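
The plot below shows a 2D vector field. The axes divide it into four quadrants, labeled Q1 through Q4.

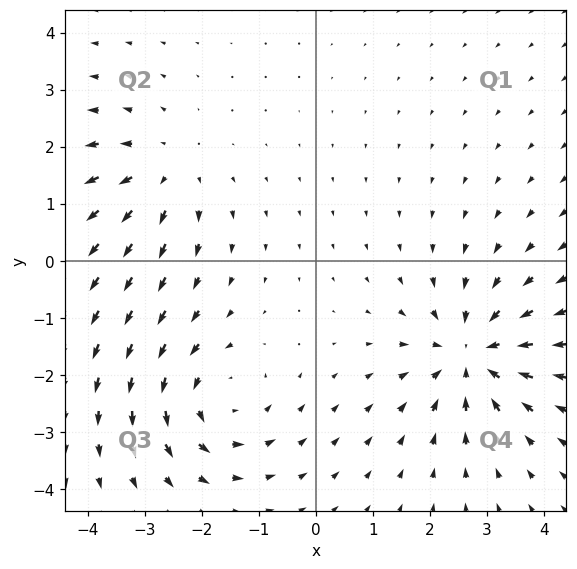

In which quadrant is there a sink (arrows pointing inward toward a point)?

Q4

The sink sits at approximately (2.7, -1.7), which lies in quadrant Q4. The divergence there is about -4, negative as expected for a sink.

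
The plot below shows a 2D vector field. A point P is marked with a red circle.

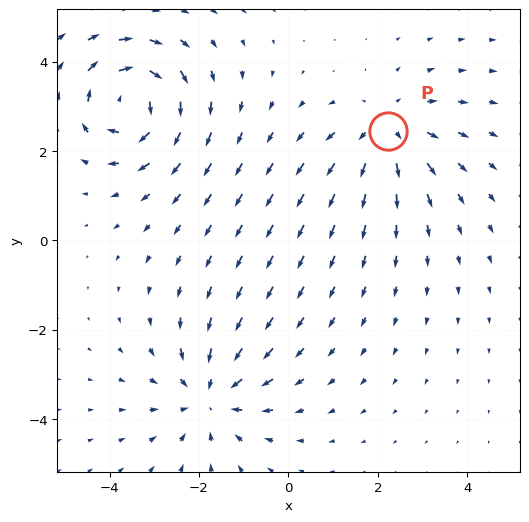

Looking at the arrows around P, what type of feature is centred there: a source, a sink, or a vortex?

source

At P (2.2, 2.4) the arrows spread outward. Divergence about +4, curl ≈0 — positive divergence with near-zero curl is a source.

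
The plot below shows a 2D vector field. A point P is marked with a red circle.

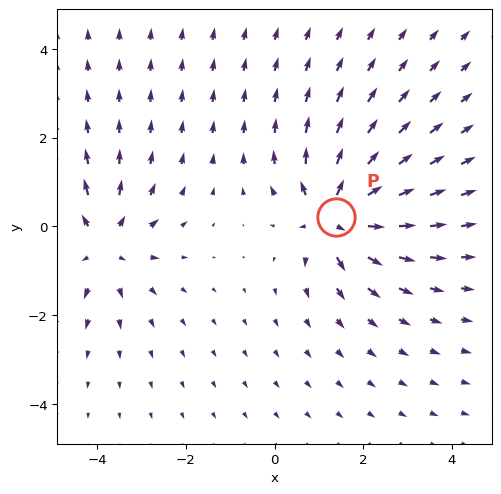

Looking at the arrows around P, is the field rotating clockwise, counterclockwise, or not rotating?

not rotating

Near P at (1.4, 0.2) the arrows show no circulation. The curl there is ≈0.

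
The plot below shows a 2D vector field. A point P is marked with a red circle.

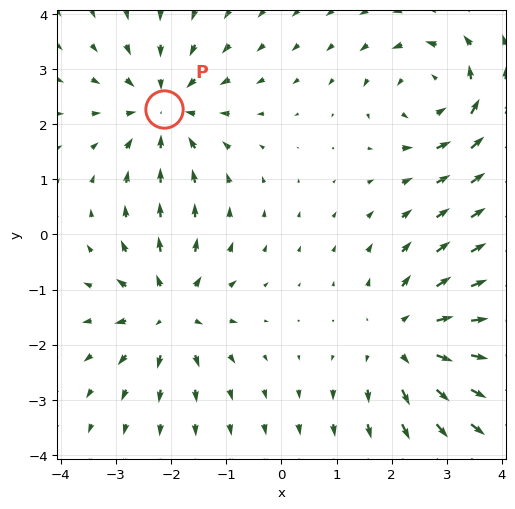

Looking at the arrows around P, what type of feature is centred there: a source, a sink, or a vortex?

At P (-2.1, 2.3) the arrows converge inward. Divergence about -4, curl ≈0 — negative divergence with near-zero curl is a sink.

sink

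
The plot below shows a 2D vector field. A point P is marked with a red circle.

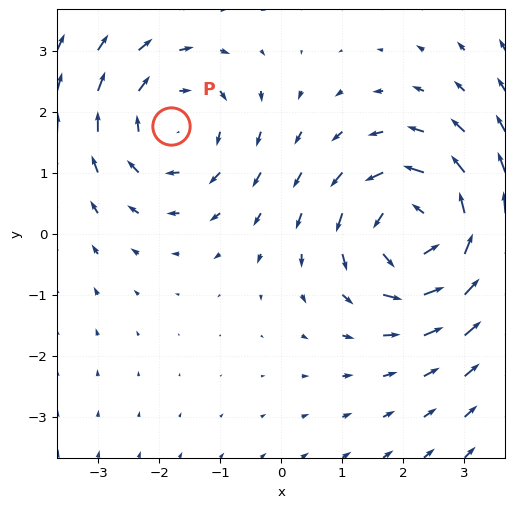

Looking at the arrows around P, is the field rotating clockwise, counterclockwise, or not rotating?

Near P at (-1.8, 1.8) the arrows circulate clockwise. The curl (z-component) there is about -3; negative curl means clockwise rotation.

clockwise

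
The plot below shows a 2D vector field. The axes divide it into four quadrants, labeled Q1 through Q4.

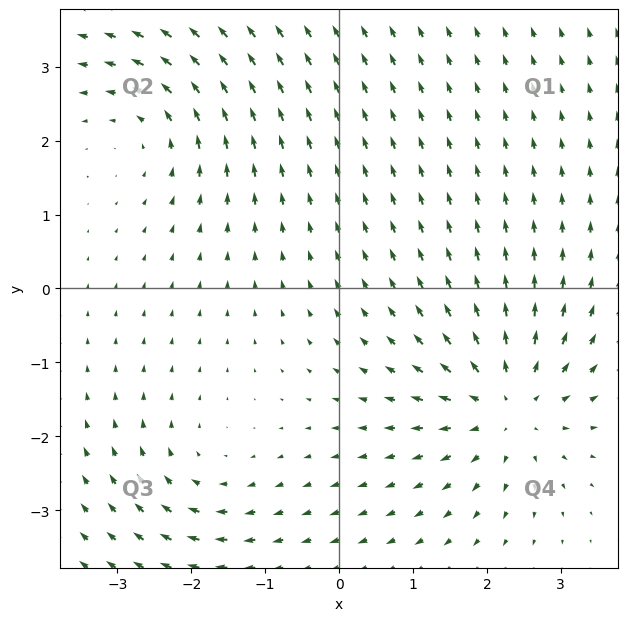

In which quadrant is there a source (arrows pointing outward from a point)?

The source sits at approximately (2.3, -1.6), which lies in quadrant Q4. The divergence there is about +5, positive as expected for a source.

Q4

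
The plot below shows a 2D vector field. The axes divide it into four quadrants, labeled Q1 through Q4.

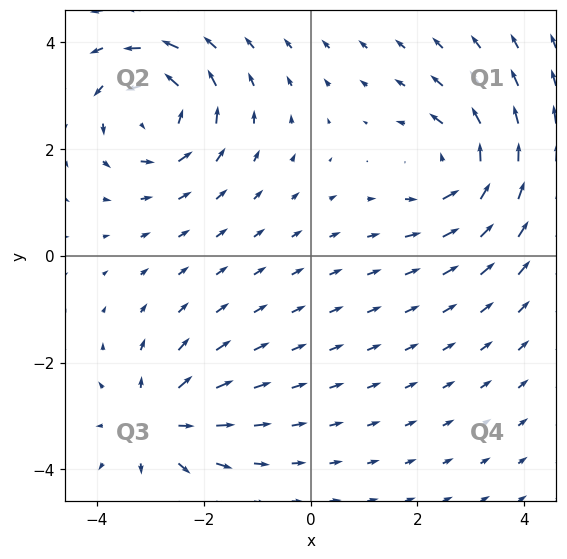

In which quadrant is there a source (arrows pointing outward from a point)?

The source sits at approximately (-2.9, -3.1), which lies in quadrant Q3. The divergence there is about +4, positive as expected for a source.

Q3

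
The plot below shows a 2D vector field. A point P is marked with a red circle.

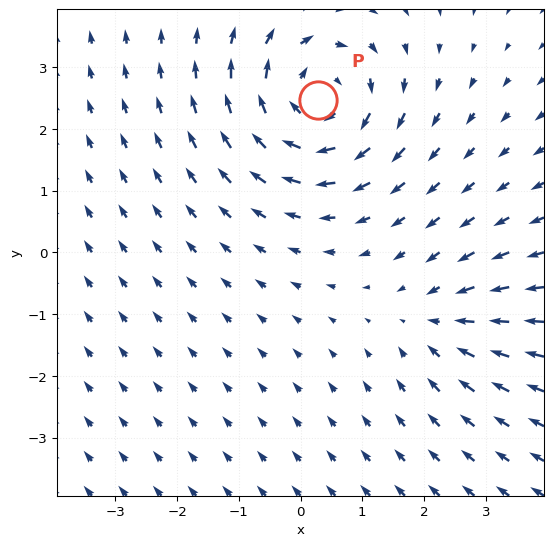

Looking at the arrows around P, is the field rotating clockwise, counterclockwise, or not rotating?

clockwise

Near P at (0.3, 2.5) the arrows circulate clockwise. The curl (z-component) there is about -5; negative curl means clockwise rotation.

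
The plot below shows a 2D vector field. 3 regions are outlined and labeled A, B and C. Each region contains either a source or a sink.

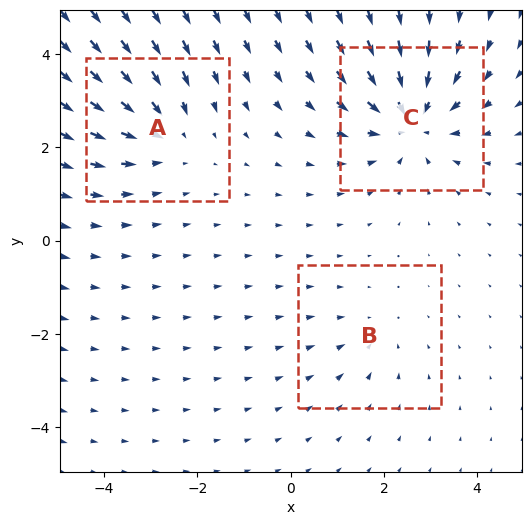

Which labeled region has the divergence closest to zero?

Divergence at each region's feature centre — A: about -3, B: about -2, C: about -5. Region B is closest to zero.

B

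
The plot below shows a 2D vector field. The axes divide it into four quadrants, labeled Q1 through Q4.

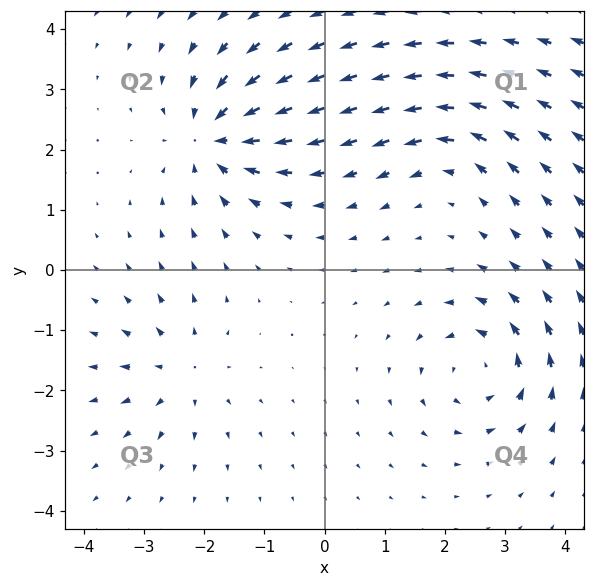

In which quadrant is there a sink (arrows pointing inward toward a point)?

Q2

The sink sits at approximately (-1.8, 2.2), which lies in quadrant Q2. The divergence there is about -6, negative as expected for a sink.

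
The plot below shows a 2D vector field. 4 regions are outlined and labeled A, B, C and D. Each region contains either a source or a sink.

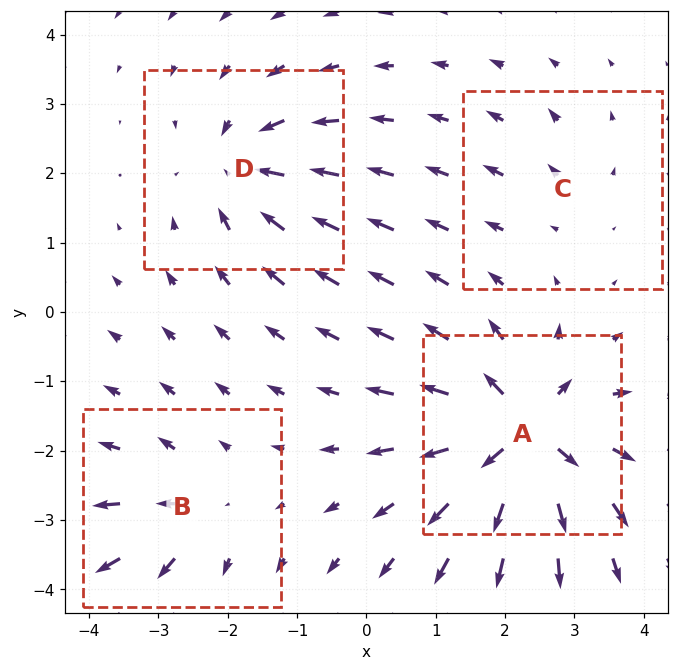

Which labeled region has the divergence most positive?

Divergence at each region's feature centre — A: about +9, B: about +4, C: about +2, D: about -6. Region A is most positive.

A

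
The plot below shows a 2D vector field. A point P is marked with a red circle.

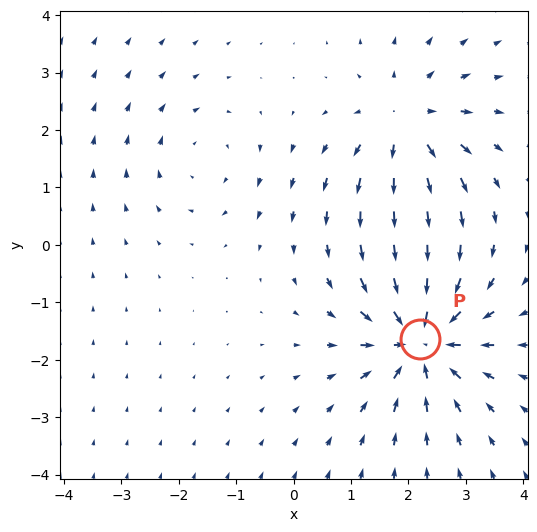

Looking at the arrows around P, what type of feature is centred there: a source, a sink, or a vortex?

At P (2.2, -1.6) the arrows converge inward. Divergence about -6, curl ≈0 — negative divergence with near-zero curl is a sink.

sink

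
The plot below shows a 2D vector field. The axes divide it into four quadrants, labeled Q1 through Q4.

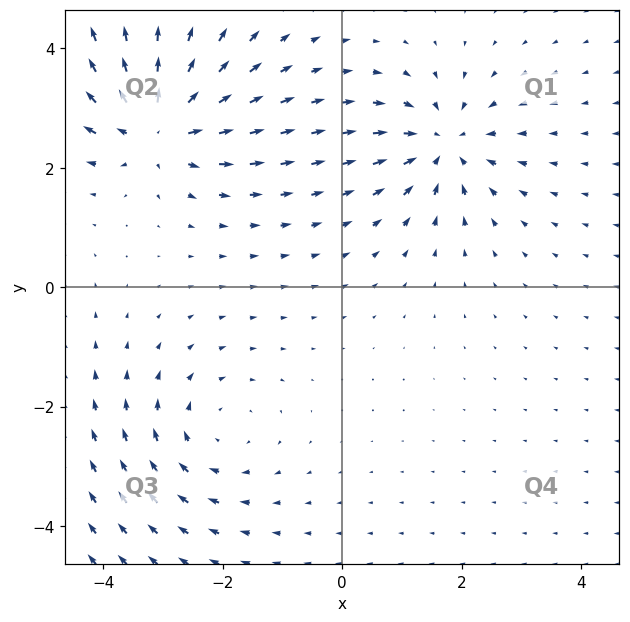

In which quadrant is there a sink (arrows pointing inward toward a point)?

Q1

The sink sits at approximately (1.7, 2.4), which lies in quadrant Q1. The divergence there is about -5, negative as expected for a sink.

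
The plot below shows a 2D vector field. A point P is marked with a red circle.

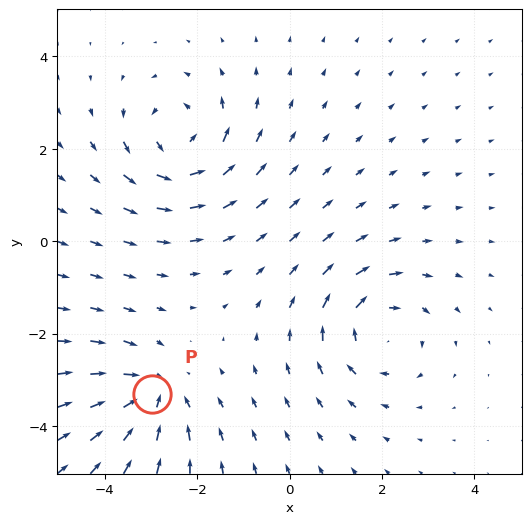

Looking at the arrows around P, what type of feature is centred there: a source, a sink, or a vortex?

At P (-3.0, -3.3) the arrows converge inward. Divergence about -5, curl ≈0 — negative divergence with near-zero curl is a sink.

sink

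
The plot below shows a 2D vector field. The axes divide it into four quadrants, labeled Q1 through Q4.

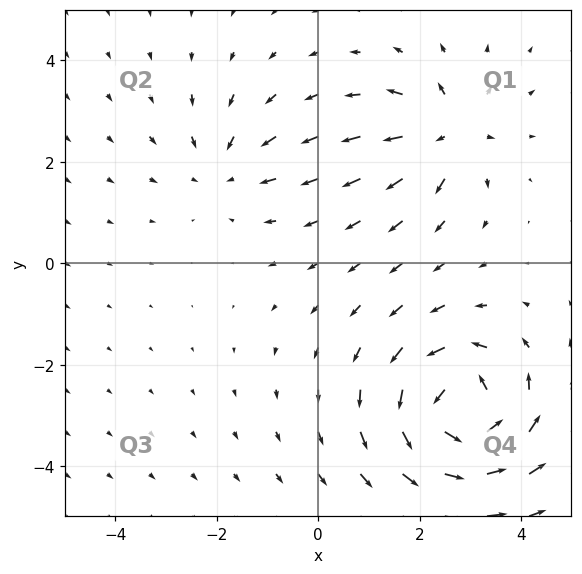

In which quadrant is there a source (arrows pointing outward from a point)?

Q1

The source sits at approximately (2.6, 2.6), which lies in quadrant Q1. The divergence there is about +4, positive as expected for a source.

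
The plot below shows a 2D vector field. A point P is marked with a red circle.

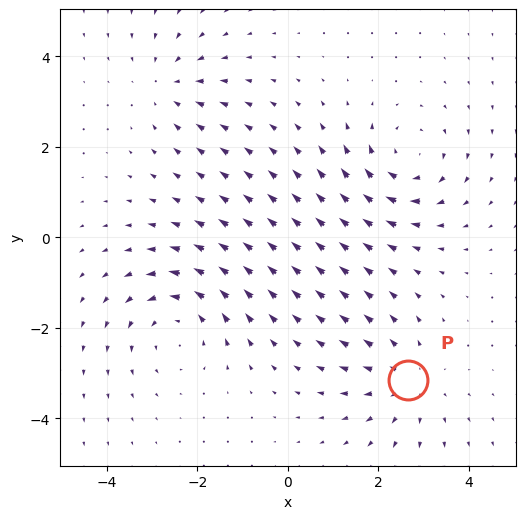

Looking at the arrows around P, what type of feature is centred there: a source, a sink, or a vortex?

At P (2.7, -3.1) the arrows spread outward. Divergence about +3, curl ≈0 — positive divergence with near-zero curl is a source.

source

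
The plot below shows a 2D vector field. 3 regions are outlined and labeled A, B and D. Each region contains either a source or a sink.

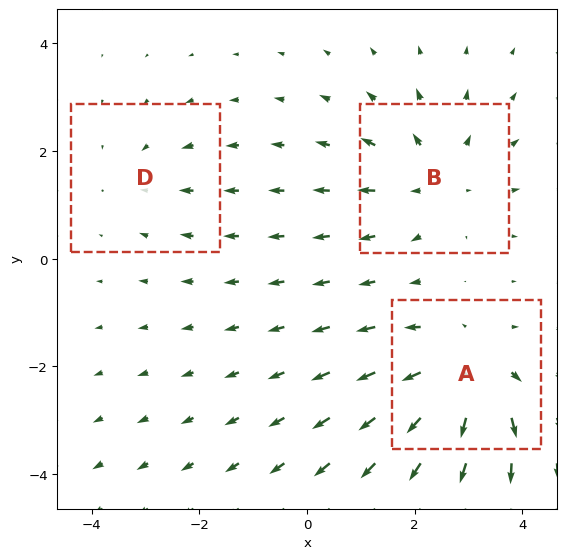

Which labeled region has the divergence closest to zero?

Divergence at each region's feature centre — A: about +4, B: about +3, D: about -2. Region D is closest to zero.

D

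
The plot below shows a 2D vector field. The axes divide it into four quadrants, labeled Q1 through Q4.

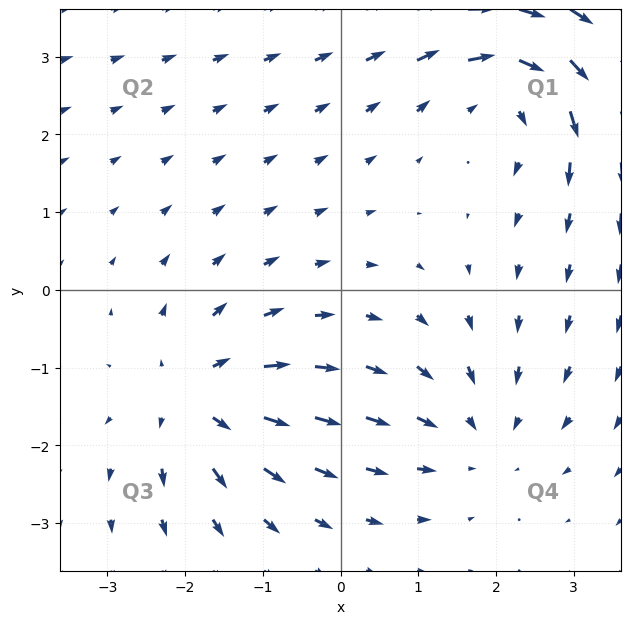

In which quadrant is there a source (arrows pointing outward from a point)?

The source sits at approximately (-1.9, -1.4), which lies in quadrant Q3. The divergence there is about +4, positive as expected for a source.

Q3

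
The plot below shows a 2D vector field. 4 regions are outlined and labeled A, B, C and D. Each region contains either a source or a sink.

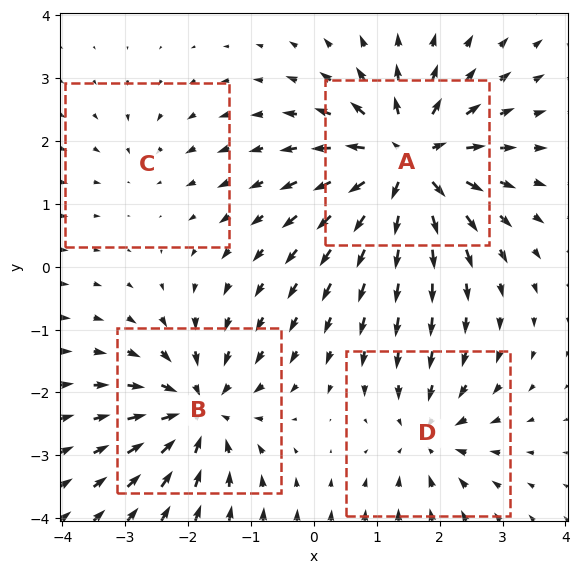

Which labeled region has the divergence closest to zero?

Divergence at each region's feature centre — A: about +8, B: about -6, C: about -2, D: about -4. Region C is closest to zero.

C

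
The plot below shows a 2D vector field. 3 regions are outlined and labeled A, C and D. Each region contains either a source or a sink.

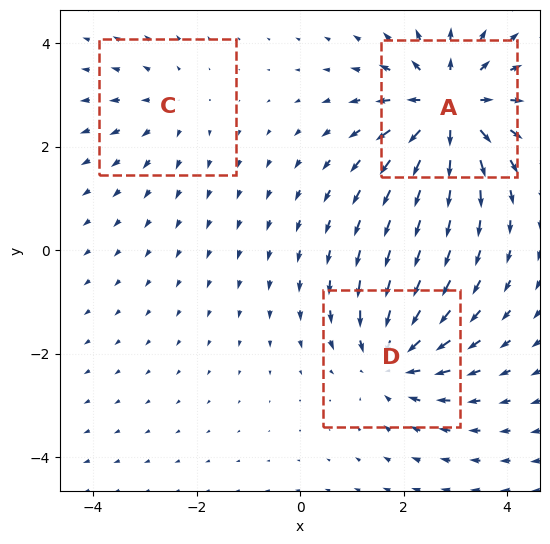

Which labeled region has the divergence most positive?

Divergence at each region's feature centre — A: about +5, C: about +2, D: about -4. Region A is most positive.

A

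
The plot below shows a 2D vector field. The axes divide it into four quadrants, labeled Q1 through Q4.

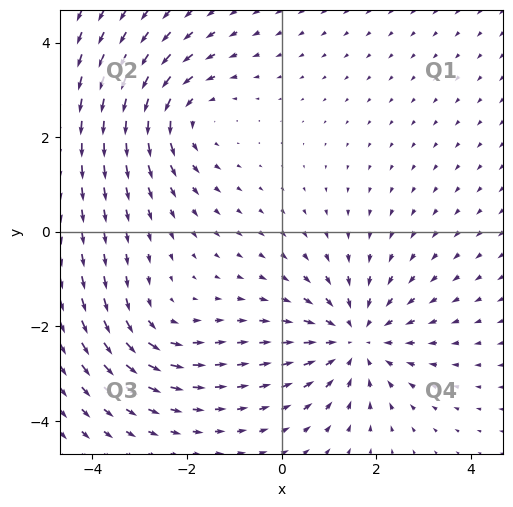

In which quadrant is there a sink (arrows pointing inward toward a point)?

The sink sits at approximately (1.6, -2.3), which lies in quadrant Q4. The divergence there is about -4, negative as expected for a sink.

Q4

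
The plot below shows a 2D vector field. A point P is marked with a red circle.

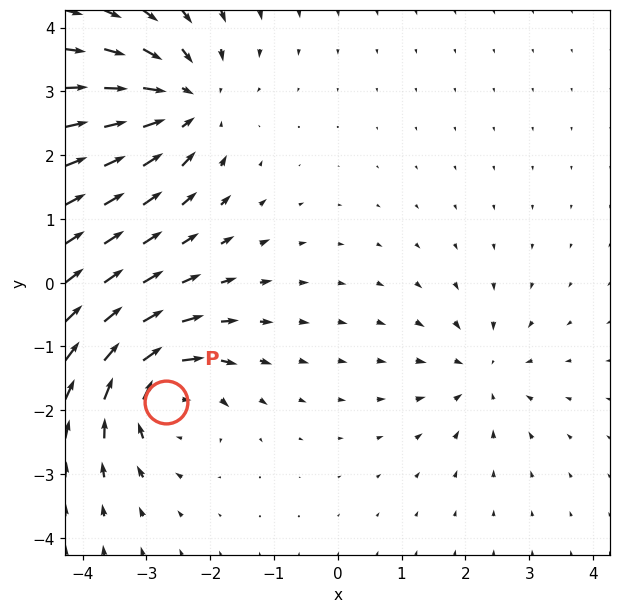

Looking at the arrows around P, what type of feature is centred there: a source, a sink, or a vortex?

vortex

At P (-2.7, -1.9) the arrows circulate clockwise. Divergence ≈0, curl about -6 — near-zero divergence with nonzero curl is a vortex.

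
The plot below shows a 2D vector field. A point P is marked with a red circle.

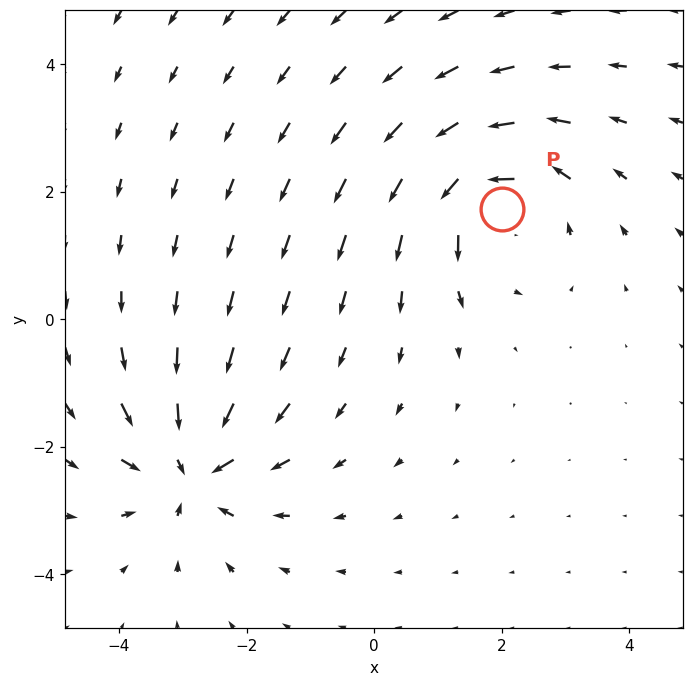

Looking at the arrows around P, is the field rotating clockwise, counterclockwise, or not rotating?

Near P at (2.0, 1.7) the arrows circulate counterclockwise. The curl (z-component) there is about +5; positive curl means counterclockwise rotation.

counterclockwise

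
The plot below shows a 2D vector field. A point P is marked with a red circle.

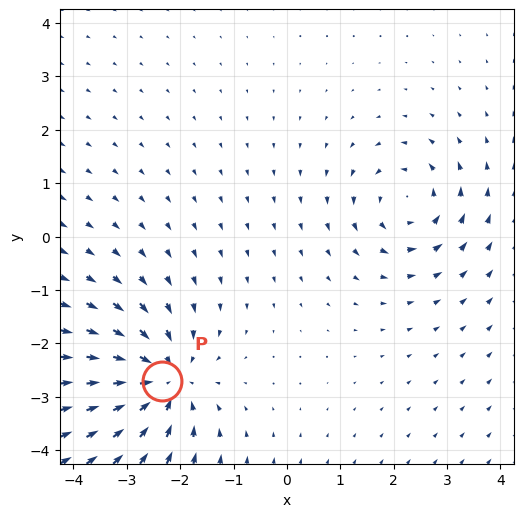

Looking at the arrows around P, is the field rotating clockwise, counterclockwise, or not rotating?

not rotating

Near P at (-2.3, -2.7) the arrows show no circulation. The curl there is ≈0.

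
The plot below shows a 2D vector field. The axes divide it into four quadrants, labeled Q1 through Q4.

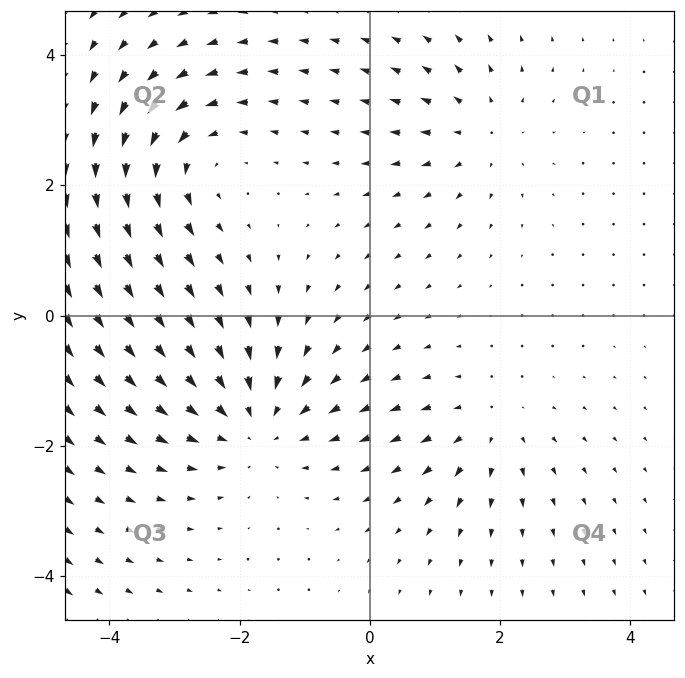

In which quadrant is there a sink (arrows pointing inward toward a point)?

Q3

The sink sits at approximately (-1.8, -1.7), which lies in quadrant Q3. The divergence there is about -4, negative as expected for a sink.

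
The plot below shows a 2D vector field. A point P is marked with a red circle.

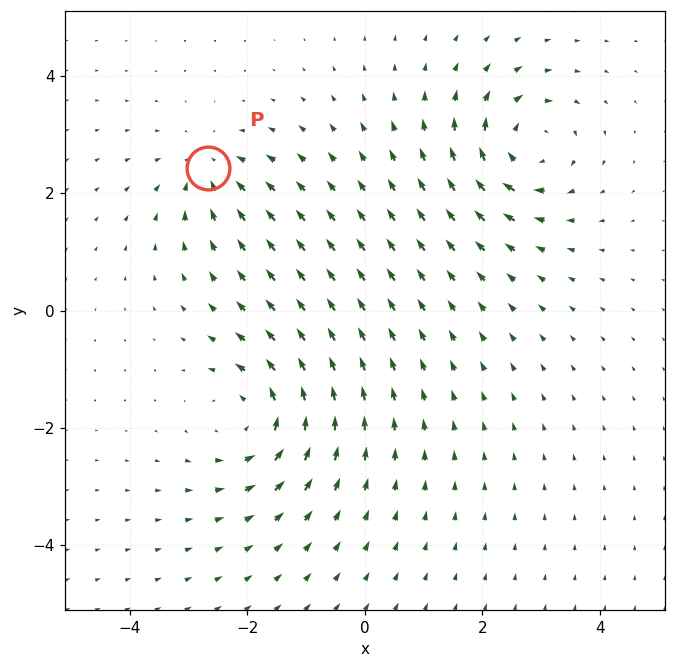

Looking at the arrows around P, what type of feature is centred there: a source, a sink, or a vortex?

At P (-2.7, 2.4) the arrows converge inward. Divergence about -3, curl ≈0 — negative divergence with near-zero curl is a sink.

sink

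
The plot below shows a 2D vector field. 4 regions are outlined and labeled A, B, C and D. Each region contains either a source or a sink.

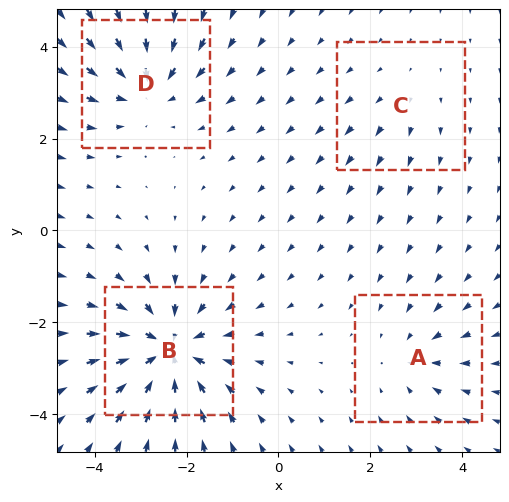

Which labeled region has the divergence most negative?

Divergence at each region's feature centre — A: about -3, B: about -7, C: about +2, D: about -5. Region B is most negative.

B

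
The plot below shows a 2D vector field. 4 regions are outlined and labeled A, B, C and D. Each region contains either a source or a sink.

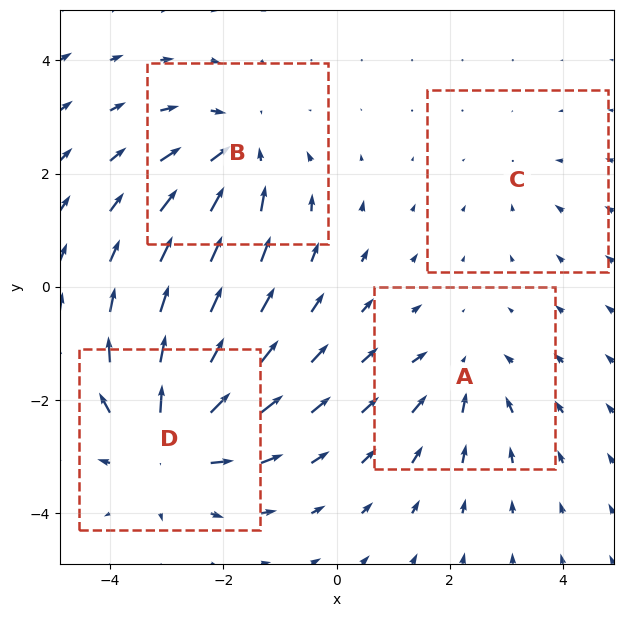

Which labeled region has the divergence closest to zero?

Divergence at each region's feature centre — A: about -3, B: about -5, C: about -2, D: about +6. Region C is closest to zero.

C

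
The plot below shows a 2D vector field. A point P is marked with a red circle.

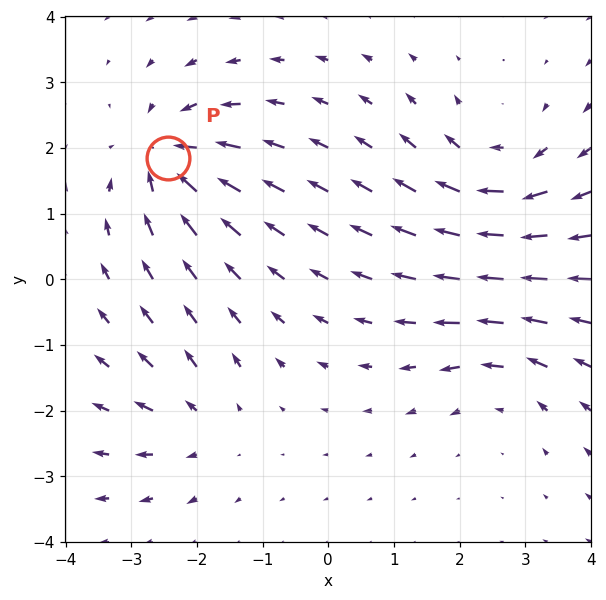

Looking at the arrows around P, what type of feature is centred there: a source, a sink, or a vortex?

sink

At P (-2.4, 1.8) the arrows converge inward. Divergence about -6, curl ≈0 — negative divergence with near-zero curl is a sink.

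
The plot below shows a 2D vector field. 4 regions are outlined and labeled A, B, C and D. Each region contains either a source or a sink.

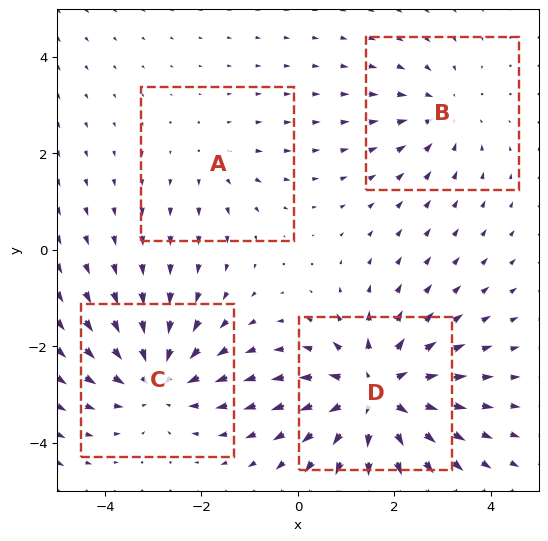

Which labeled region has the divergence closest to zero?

A

Divergence at each region's feature centre — A: about +2, B: about -3, C: about -4, D: about +6. Region A is closest to zero.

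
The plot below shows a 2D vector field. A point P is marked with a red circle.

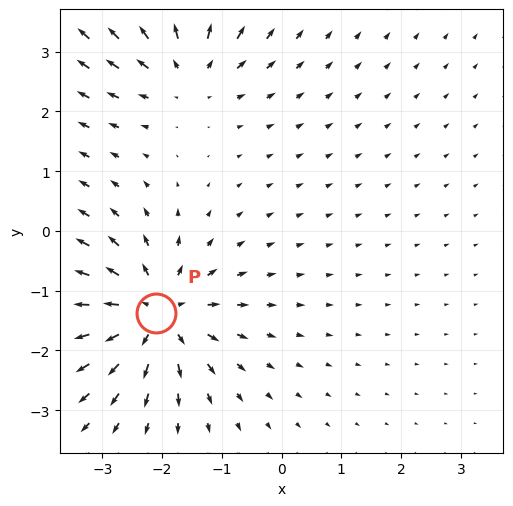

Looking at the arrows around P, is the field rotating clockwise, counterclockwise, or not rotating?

not rotating

Near P at (-2.1, -1.4) the arrows show no circulation. The curl there is ≈0.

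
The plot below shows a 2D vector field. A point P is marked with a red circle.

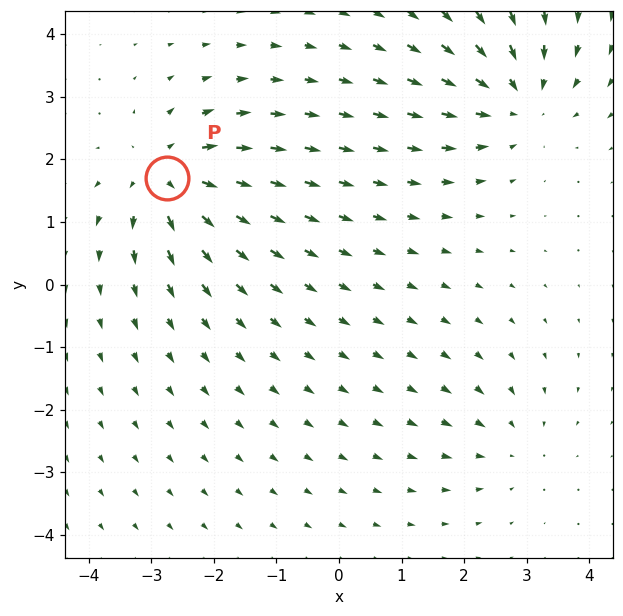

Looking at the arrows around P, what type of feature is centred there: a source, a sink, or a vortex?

At P (-2.7, 1.7) the arrows spread outward. Divergence about +6, curl ≈0 — positive divergence with near-zero curl is a source.

source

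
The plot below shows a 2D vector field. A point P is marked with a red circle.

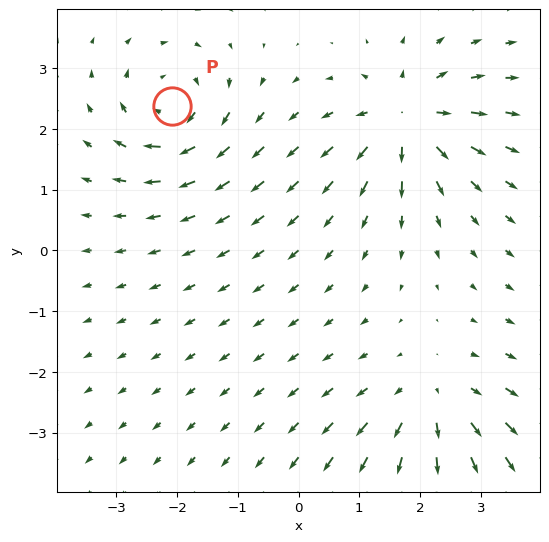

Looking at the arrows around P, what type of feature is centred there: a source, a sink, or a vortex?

At P (-2.1, 2.4) the arrows circulate clockwise. Divergence ≈0, curl about -6 — near-zero divergence with nonzero curl is a vortex.

vortex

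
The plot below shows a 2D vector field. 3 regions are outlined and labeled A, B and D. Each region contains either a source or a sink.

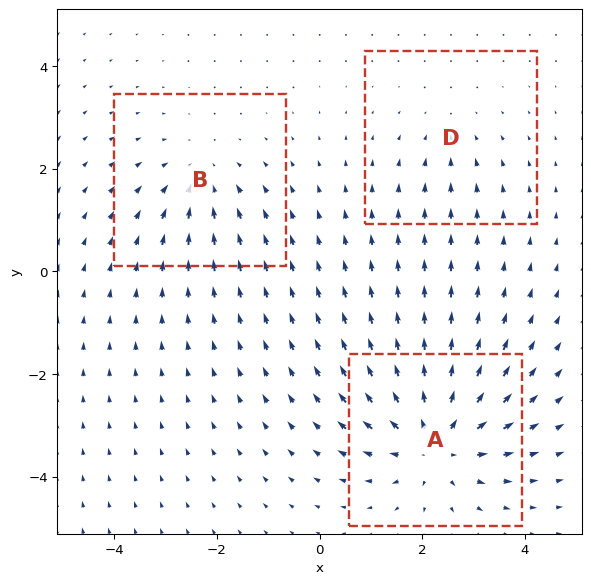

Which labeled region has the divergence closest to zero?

Divergence at each region's feature centre — A: about +5, B: about -3, D: about -2. Region D is closest to zero.

D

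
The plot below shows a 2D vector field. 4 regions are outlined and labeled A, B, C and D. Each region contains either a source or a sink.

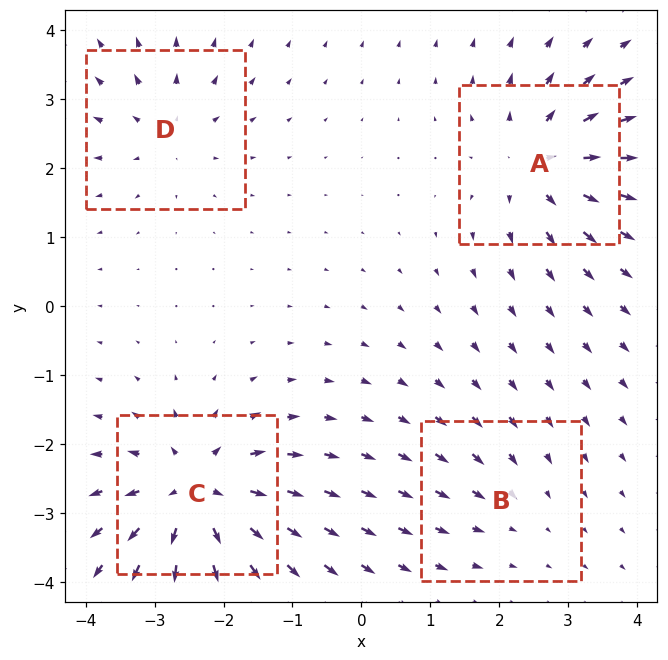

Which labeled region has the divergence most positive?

Divergence at each region's feature centre — A: about +6, B: about -3, C: about +8, D: about +4. Region C is most positive.

C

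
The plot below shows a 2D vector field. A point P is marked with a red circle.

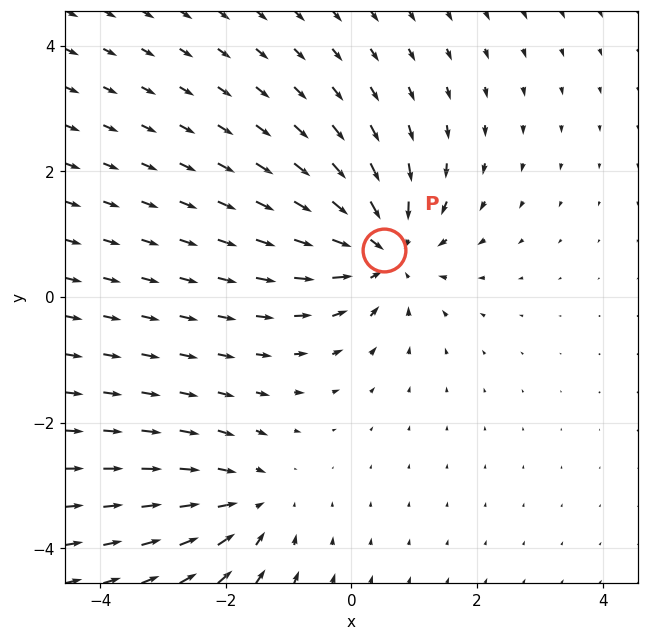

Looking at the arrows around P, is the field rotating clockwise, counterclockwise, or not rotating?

not rotating

Near P at (0.5, 0.8) the arrows show no circulation. The curl there is ≈0.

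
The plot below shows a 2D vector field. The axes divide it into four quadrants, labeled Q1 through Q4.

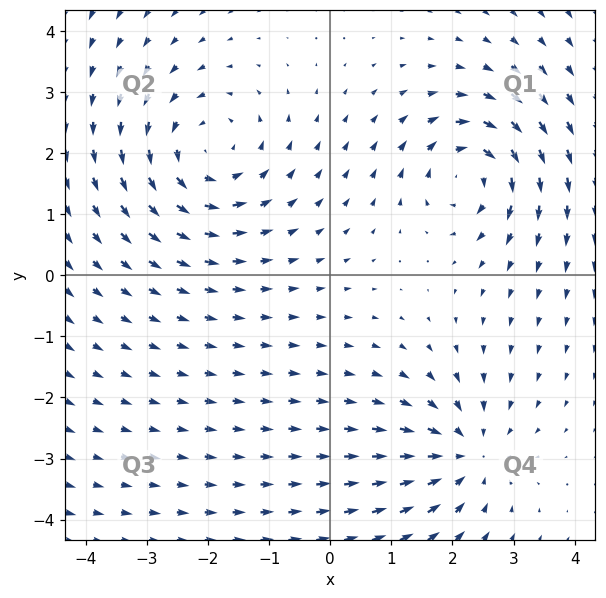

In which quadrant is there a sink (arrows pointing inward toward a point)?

The sink sits at approximately (2.2, -2.9), which lies in quadrant Q4. The divergence there is about -3, negative as expected for a sink.

Q4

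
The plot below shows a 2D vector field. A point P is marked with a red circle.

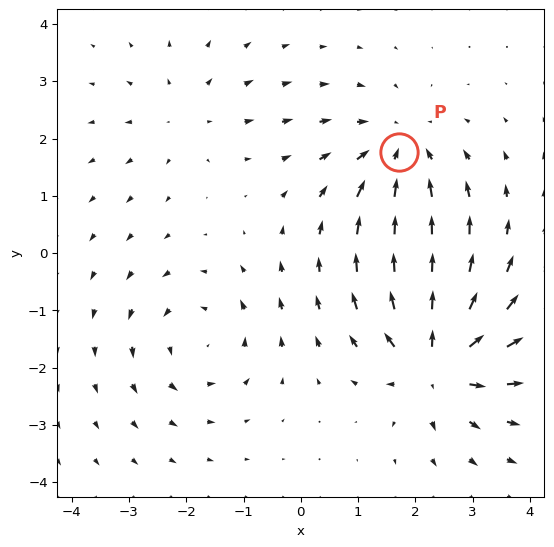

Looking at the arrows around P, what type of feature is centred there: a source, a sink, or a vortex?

sink

At P (1.7, 1.8) the arrows converge inward. Divergence about -4, curl ≈0 — negative divergence with near-zero curl is a sink.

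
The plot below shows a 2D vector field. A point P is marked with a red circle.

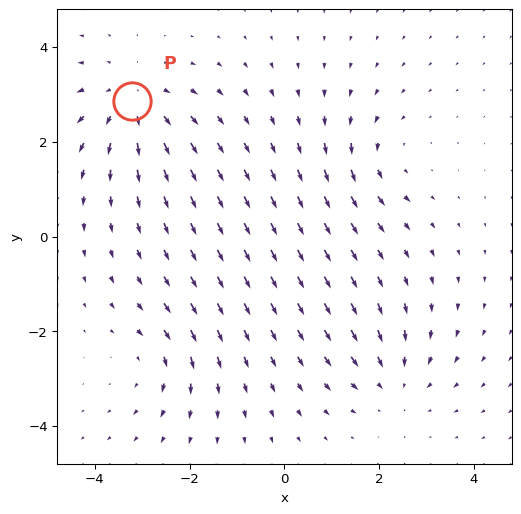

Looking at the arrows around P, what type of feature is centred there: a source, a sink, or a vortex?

source

At P (-3.2, 2.9) the arrows spread outward. Divergence about +4, curl ≈0 — positive divergence with near-zero curl is a source.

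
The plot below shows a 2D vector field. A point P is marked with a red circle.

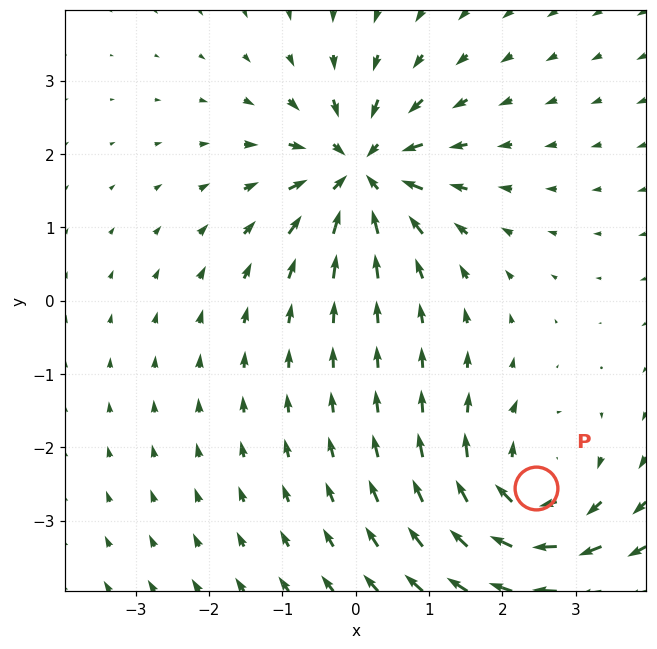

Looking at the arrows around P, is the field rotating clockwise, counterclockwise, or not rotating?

Near P at (2.5, -2.6) the arrows circulate clockwise. The curl (z-component) there is about -4; negative curl means clockwise rotation.

clockwise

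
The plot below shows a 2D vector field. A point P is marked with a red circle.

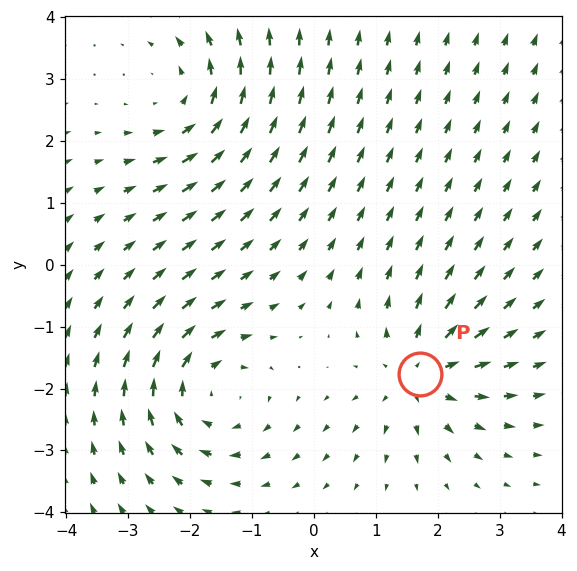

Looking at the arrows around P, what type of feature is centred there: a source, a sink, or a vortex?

At P (1.7, -1.8) the arrows spread outward. Divergence about +4, curl ≈0 — positive divergence with near-zero curl is a source.

source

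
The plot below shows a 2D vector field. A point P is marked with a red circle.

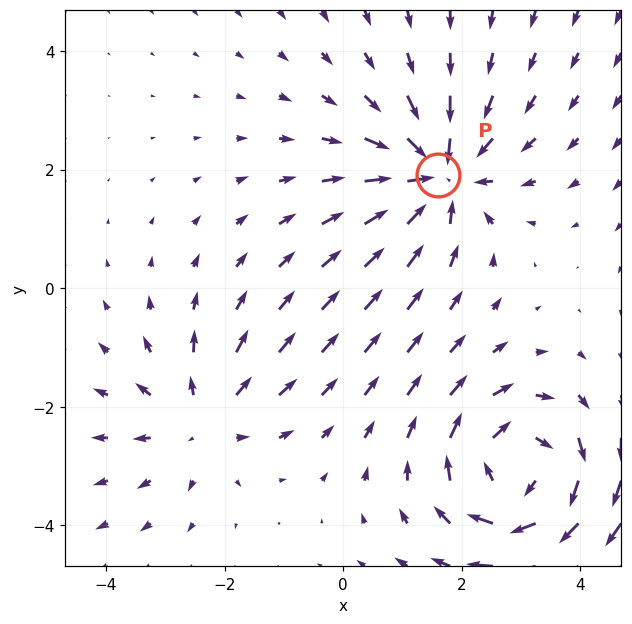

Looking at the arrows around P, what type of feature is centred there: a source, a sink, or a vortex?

sink

At P (1.6, 1.9) the arrows converge inward. Divergence about -5, curl ≈0 — negative divergence with near-zero curl is a sink.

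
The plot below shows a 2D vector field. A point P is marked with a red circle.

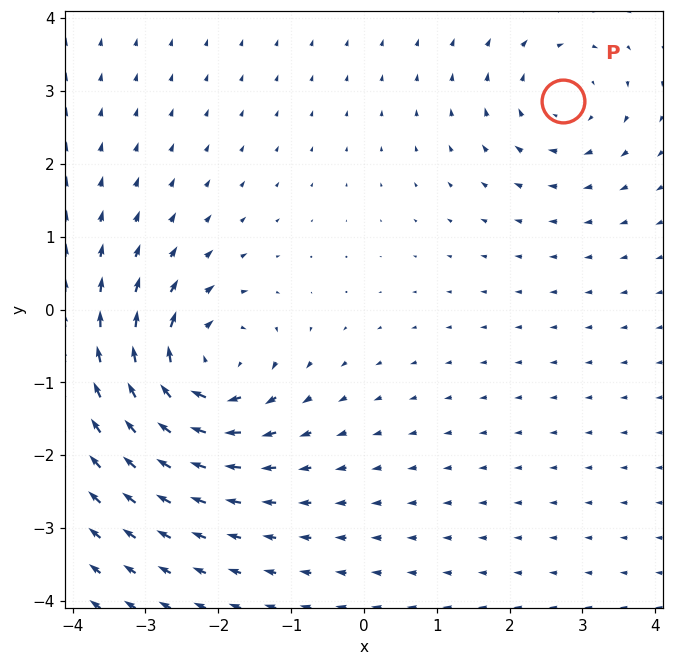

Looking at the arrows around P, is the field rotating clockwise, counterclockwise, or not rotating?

clockwise

Near P at (2.7, 2.9) the arrows circulate clockwise. The curl (z-component) there is about -3; negative curl means clockwise rotation.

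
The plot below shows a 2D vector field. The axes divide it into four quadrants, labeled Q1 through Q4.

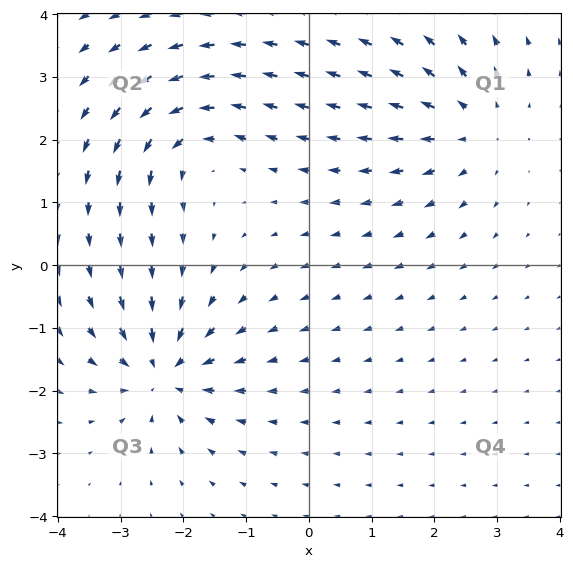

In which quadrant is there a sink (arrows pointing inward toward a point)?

Q3

The sink sits at approximately (-2.3, -1.7), which lies in quadrant Q3. The divergence there is about -5, negative as expected for a sink.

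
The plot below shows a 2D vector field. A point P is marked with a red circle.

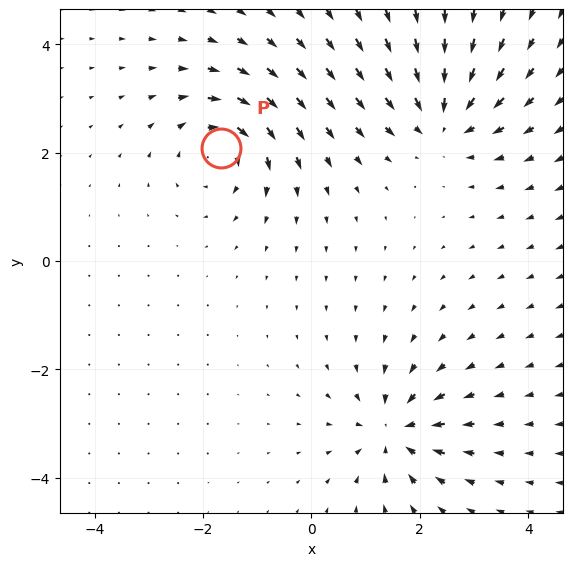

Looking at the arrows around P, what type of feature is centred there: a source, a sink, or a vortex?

At P (-1.7, 2.1) the arrows circulate clockwise. Divergence ≈0, curl about -6 — near-zero divergence with nonzero curl is a vortex.

vortex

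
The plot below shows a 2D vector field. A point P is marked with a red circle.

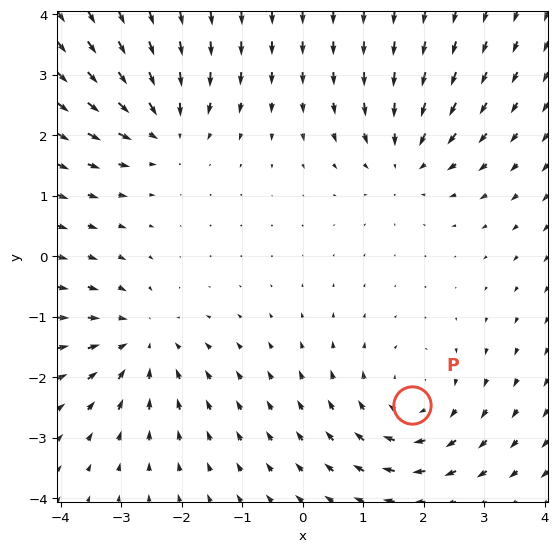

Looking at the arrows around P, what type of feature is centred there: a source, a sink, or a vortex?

vortex

At P (1.8, -2.5) the arrows circulate clockwise. Divergence ≈0, curl about -4 — near-zero divergence with nonzero curl is a vortex.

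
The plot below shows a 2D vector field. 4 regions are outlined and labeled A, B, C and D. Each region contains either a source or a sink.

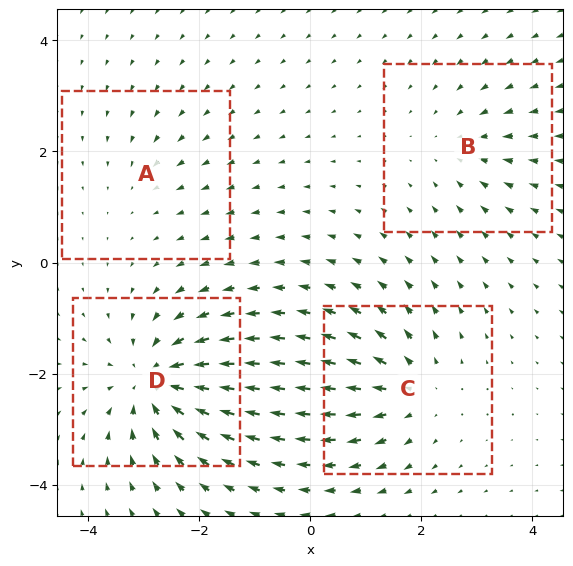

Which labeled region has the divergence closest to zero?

A

Divergence at each region's feature centre — A: about -2, B: about -3, C: about +5, D: about -7. Region A is closest to zero.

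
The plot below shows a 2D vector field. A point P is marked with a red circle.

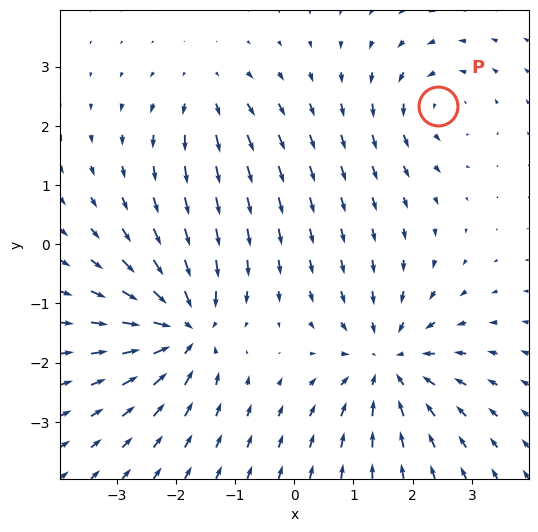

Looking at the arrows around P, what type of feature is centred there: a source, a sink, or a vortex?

At P (2.4, 2.3) the arrows circulate counterclockwise. Divergence ≈0, curl about +4 — near-zero divergence with nonzero curl is a vortex.

vortex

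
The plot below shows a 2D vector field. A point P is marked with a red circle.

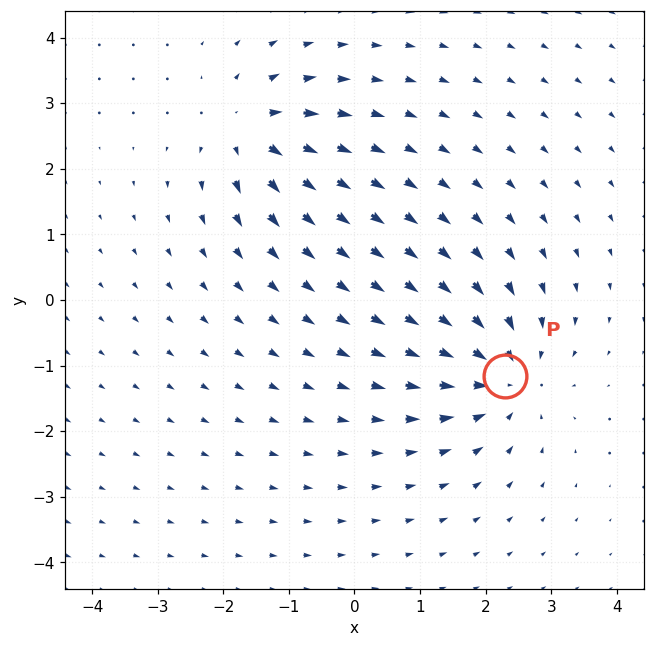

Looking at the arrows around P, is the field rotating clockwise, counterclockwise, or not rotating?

Near P at (2.3, -1.2) the arrows show no circulation. The curl there is ≈0.

not rotating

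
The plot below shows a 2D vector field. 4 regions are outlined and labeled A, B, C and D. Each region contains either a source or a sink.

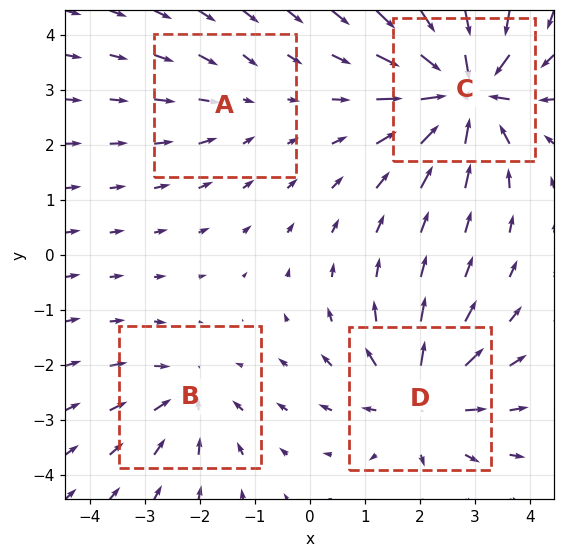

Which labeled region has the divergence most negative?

C

Divergence at each region's feature centre — A: about -2, B: about -4, C: about -8, D: about +6. Region C is most negative.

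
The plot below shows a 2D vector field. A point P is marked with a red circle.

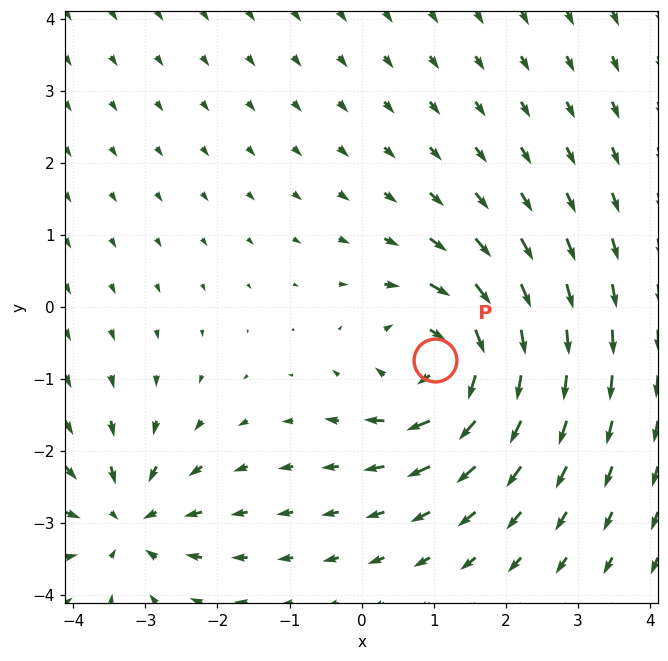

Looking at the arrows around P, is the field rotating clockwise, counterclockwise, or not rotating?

clockwise

Near P at (1.0, -0.7) the arrows circulate clockwise. The curl (z-component) there is about -6; negative curl means clockwise rotation.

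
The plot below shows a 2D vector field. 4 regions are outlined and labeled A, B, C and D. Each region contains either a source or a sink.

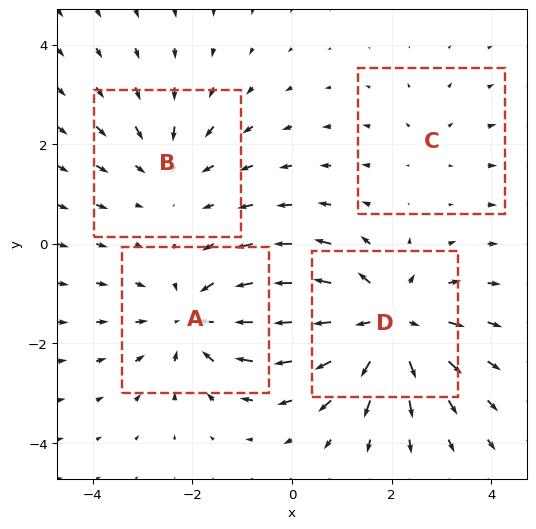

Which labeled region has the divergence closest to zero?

Divergence at each region's feature centre — A: about -4, B: about -3, C: about +2, D: about +6. Region C is closest to zero.

C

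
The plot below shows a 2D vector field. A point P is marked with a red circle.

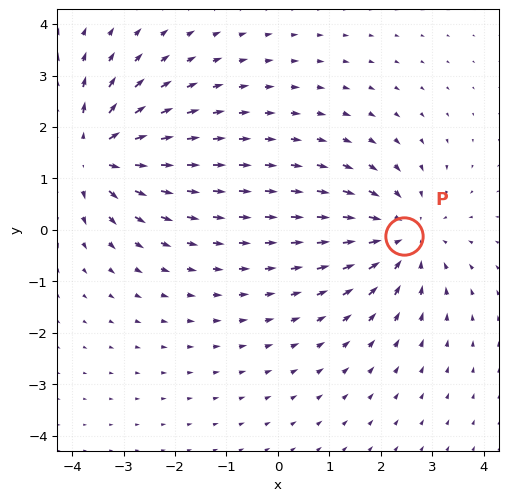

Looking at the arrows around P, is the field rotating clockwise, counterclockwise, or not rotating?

not rotating

Near P at (2.4, -0.1) the arrows show no circulation. The curl there is ≈0.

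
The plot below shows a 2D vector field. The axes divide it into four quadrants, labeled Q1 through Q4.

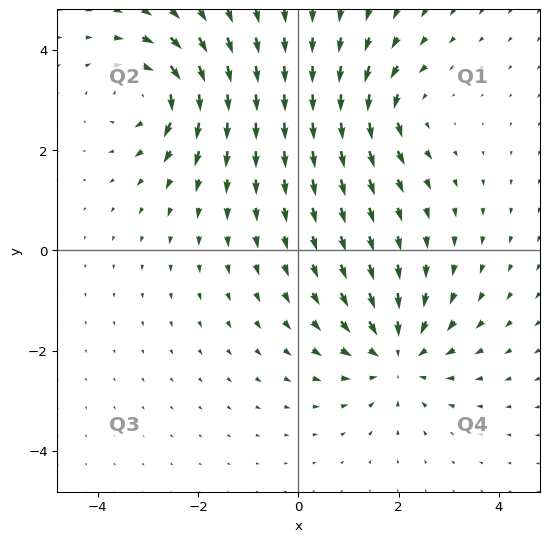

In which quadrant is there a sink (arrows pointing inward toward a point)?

Q4

The sink sits at approximately (2.0, -2.1), which lies in quadrant Q4. The divergence there is about -4, negative as expected for a sink.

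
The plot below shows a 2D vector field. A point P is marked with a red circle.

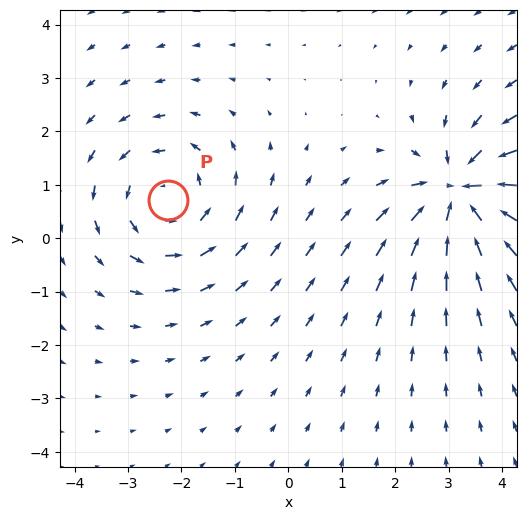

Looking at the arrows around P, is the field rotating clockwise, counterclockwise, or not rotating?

Near P at (-2.3, 0.7) the arrows circulate counterclockwise. The curl (z-component) there is about +3; positive curl means counterclockwise rotation.

counterclockwise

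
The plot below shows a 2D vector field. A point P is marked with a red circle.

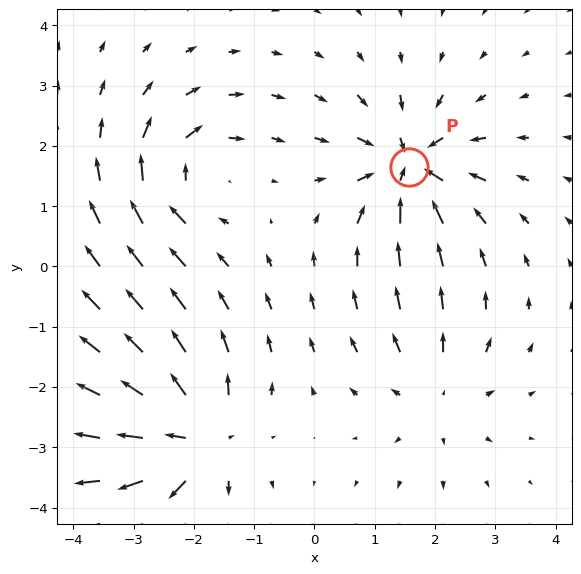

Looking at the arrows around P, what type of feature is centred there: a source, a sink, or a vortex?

sink

At P (1.6, 1.6) the arrows converge inward. Divergence about -7, curl ≈0 — negative divergence with near-zero curl is a sink.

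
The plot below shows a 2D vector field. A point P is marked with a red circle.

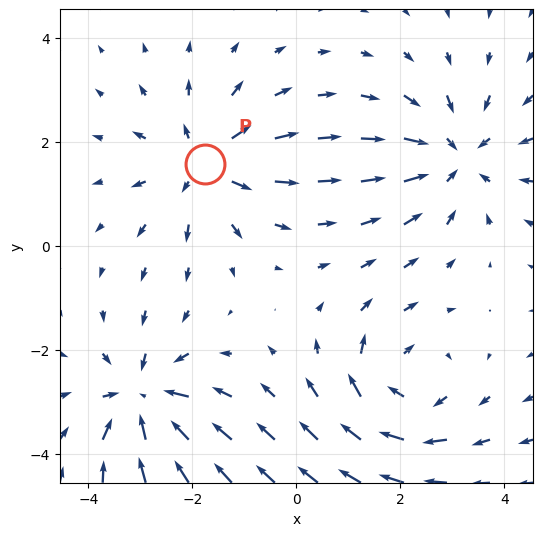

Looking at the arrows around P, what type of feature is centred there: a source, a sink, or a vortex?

source

At P (-1.8, 1.6) the arrows spread outward. Divergence about +5, curl ≈0 — positive divergence with near-zero curl is a source.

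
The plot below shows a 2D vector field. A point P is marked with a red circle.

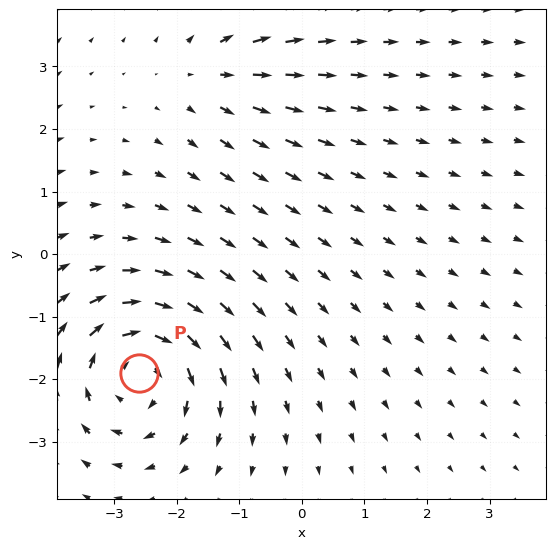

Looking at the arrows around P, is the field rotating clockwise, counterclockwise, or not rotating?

clockwise

Near P at (-2.6, -1.9) the arrows circulate clockwise. The curl (z-component) there is about -4; negative curl means clockwise rotation.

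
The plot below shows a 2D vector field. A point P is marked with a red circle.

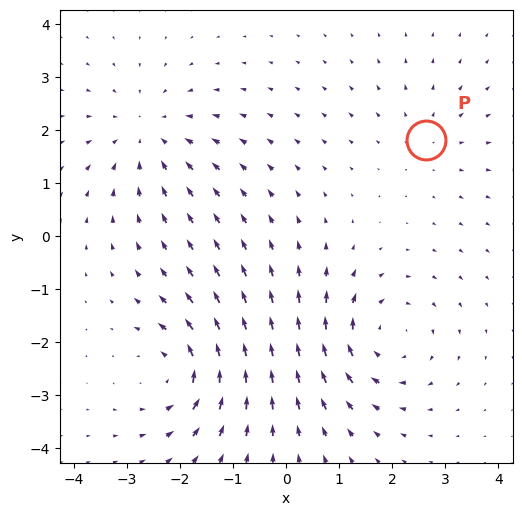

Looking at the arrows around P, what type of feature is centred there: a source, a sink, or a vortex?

source

At P (2.6, 1.8) the arrows spread outward. Divergence about +2, curl ≈0 — positive divergence with near-zero curl is a source.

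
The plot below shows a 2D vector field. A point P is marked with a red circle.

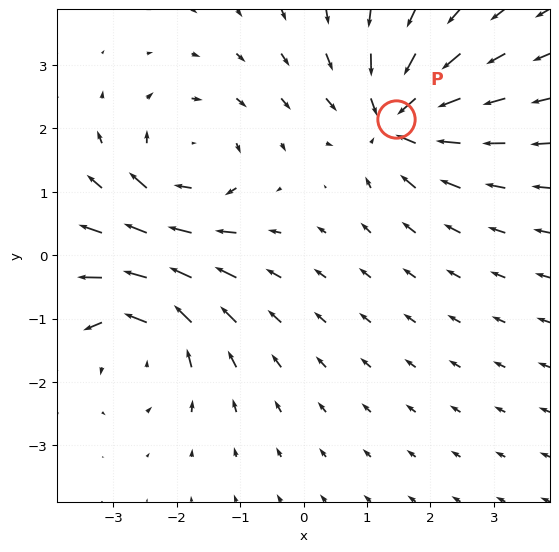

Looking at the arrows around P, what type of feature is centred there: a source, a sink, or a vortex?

At P (1.5, 2.2) the arrows converge inward. Divergence about -6, curl ≈0 — negative divergence with near-zero curl is a sink.

sink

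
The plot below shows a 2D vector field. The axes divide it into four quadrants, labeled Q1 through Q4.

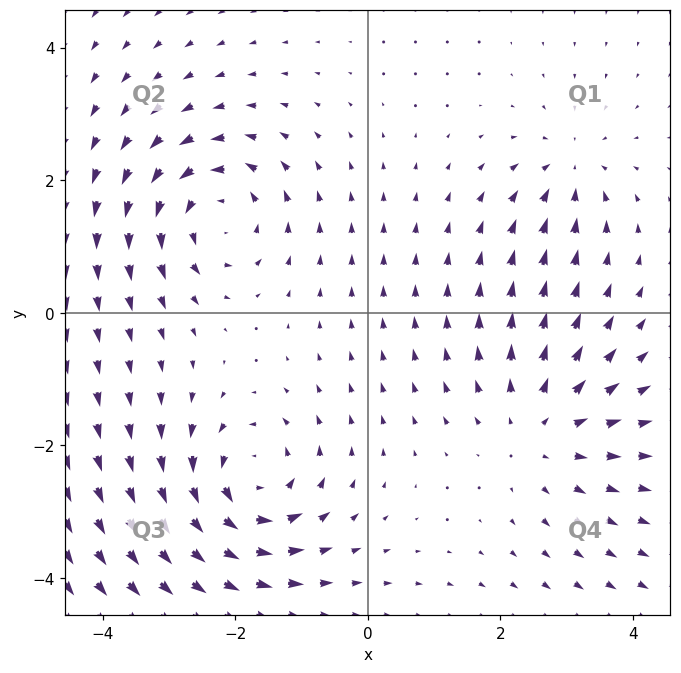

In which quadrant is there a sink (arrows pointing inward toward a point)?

The sink sits at approximately (3.1, 2.2), which lies in quadrant Q1. The divergence there is about -4, negative as expected for a sink.

Q1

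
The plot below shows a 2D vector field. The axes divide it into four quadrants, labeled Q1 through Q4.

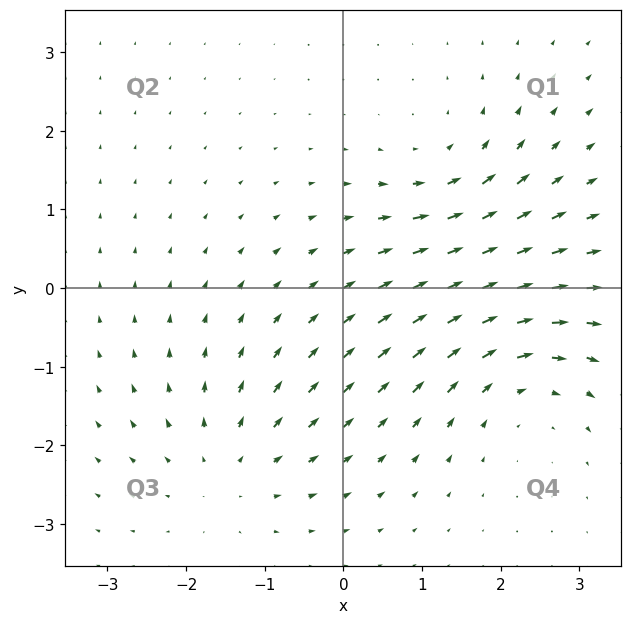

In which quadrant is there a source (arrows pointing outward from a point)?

The source sits at approximately (-1.5, -2.3), which lies in quadrant Q3. The divergence there is about +4, positive as expected for a source.

Q3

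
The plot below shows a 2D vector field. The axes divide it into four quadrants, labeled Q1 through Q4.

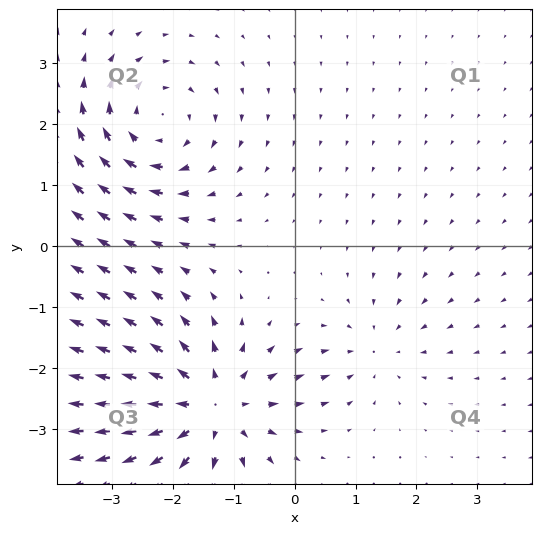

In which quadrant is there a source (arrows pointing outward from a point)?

The source sits at approximately (-1.4, -2.6), which lies in quadrant Q3. The divergence there is about +5, positive as expected for a source.

Q3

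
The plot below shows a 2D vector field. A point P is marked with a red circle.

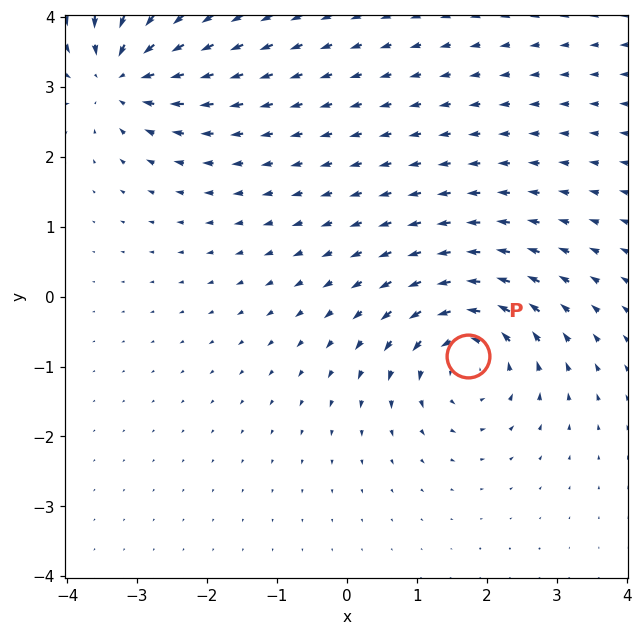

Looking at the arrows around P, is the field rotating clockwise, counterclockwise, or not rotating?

counterclockwise

Near P at (1.7, -0.8) the arrows circulate counterclockwise. The curl (z-component) there is about +5; positive curl means counterclockwise rotation.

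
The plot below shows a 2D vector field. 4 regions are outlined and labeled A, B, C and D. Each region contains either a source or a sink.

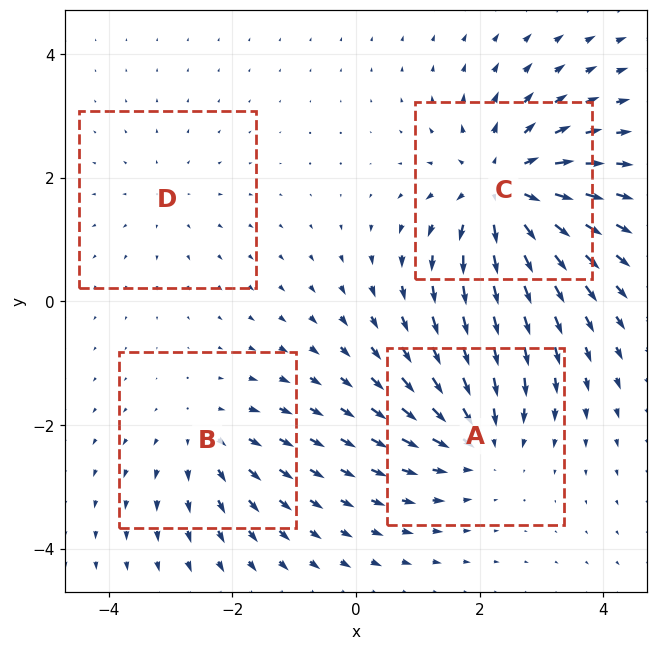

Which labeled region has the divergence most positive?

Divergence at each region's feature centre — A: about -5, B: about +3, C: about +7, D: about +2. Region C is most positive.

C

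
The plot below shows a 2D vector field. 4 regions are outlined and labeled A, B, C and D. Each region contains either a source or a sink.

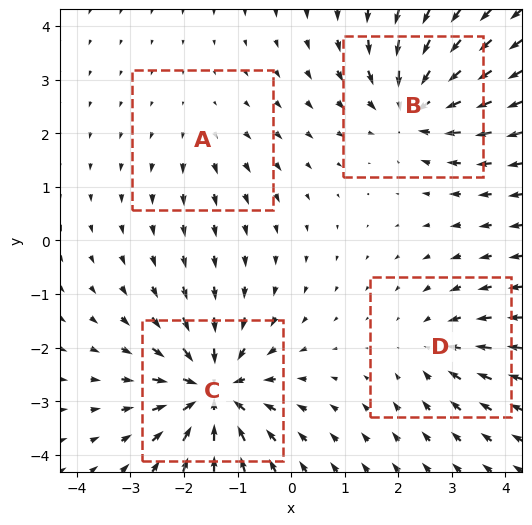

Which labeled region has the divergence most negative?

Divergence at each region's feature centre — A: about +2, B: about -6, C: about -7, D: about -3. Region C is most negative.

C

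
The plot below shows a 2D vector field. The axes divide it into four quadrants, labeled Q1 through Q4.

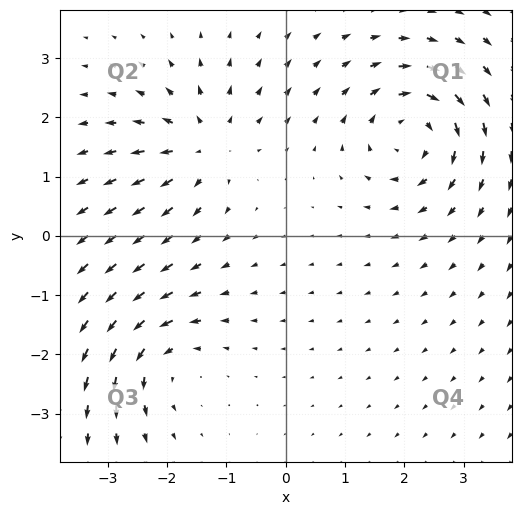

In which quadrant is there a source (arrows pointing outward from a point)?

The source sits at approximately (-1.4, 1.5), which lies in quadrant Q2. The divergence there is about +5, positive as expected for a source.

Q2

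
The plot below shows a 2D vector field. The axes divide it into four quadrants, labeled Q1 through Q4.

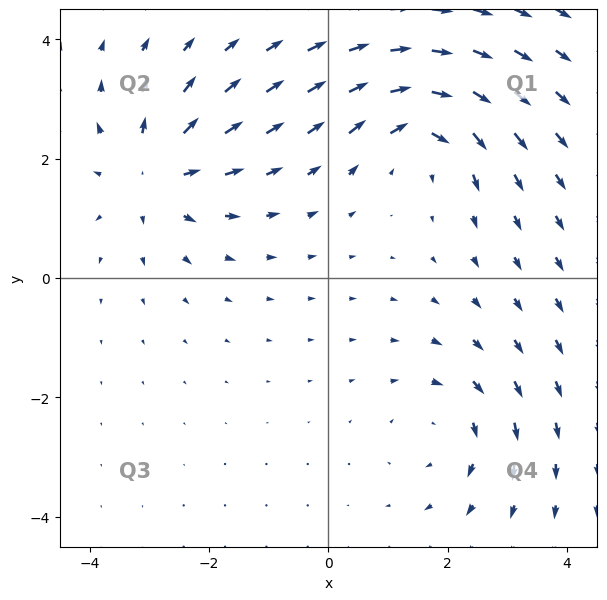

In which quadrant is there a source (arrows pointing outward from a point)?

Q2

The source sits at approximately (-2.9, 1.7), which lies in quadrant Q2. The divergence there is about +4, positive as expected for a source.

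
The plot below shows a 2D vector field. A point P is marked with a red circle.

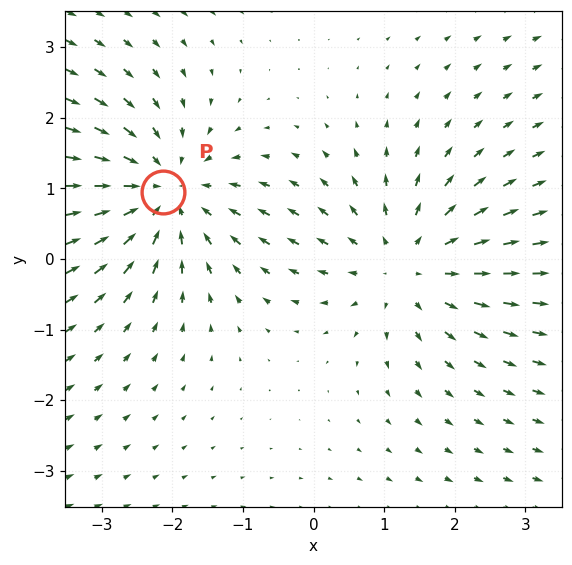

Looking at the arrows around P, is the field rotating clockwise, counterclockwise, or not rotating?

Near P at (-2.1, 0.9) the arrows show no circulation. The curl there is ≈0.

not rotating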